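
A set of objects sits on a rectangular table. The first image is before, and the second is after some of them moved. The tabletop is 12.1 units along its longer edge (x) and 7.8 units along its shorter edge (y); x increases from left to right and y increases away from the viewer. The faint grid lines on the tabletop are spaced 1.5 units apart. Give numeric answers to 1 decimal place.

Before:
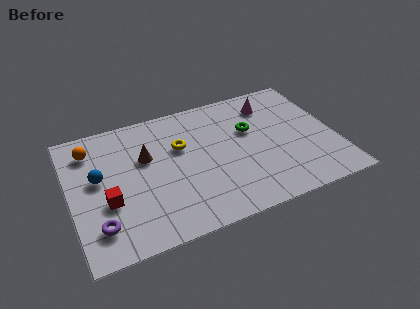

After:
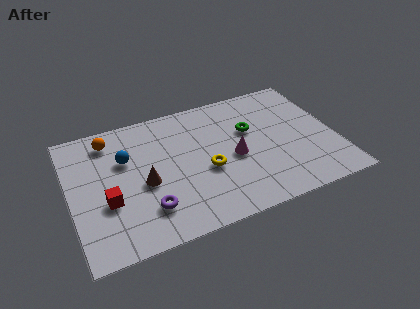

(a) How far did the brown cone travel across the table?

1.5

The brown cone was near (3.5, 4.9) before and (3.3, 3.4) after, so it travelled √(0.2² + 1.5²) ≈ 1.5 units.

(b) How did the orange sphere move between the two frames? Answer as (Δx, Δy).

(0.9, 0.3)

From the two frames, the orange sphere sits at roughly (1.1, 6.2) before and (2.0, 6.5) after.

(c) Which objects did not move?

the green torus and the red cube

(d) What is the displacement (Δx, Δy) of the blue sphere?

(1.3, 0.7)

The blue sphere started near (1.3, 4.4) and ended near (2.6, 5.1).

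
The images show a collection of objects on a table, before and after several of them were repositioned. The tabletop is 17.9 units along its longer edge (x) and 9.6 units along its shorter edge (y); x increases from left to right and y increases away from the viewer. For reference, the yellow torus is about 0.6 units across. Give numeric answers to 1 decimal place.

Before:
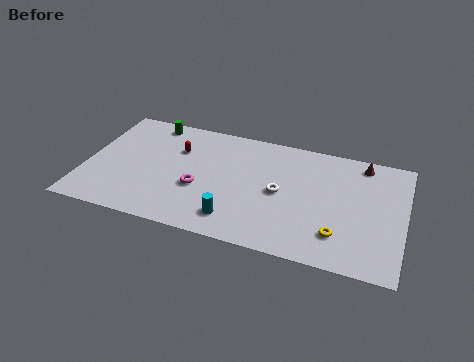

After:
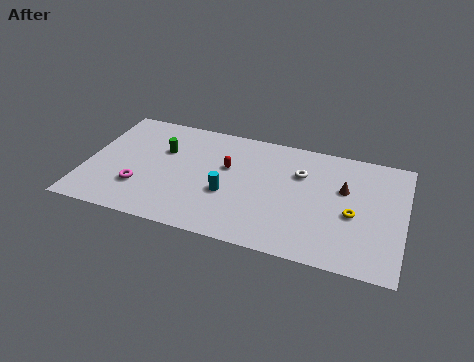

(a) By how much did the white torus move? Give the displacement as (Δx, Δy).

(1.0, 1.9)

The white torus started near (11.0, 4.7) and ended near (12.0, 6.6).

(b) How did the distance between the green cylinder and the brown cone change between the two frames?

-1.8

Before: roughly 12.1 units apart; after: 10.3. That's 1.8 units closer together.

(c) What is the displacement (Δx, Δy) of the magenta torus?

(-3.3, -0.9)

The magenta torus started near (6.5, 3.7) and ended near (3.2, 2.8).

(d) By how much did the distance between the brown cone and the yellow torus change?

-4.2

The distance was about 6.2 in the first image and 2.0 in the second, so they moved 4.2 units closer together.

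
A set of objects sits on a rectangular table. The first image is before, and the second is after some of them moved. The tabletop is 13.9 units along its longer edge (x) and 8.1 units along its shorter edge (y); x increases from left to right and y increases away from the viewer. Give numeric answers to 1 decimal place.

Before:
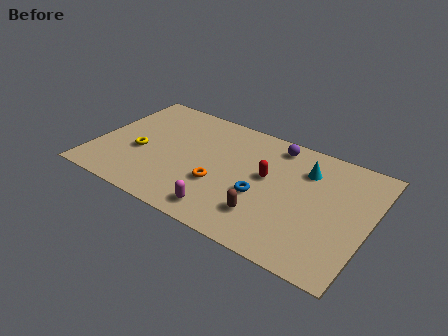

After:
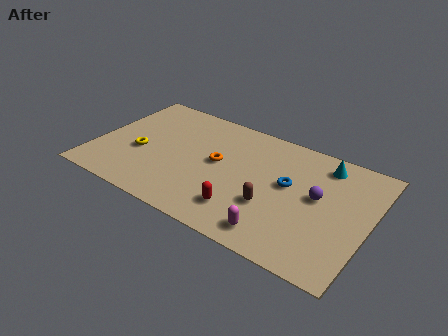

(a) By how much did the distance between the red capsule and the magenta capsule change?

-1.9

The distance was about 3.8 in the first image and 1.9 in the second, so they moved 1.9 units closer together.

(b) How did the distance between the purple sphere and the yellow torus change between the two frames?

+1.6

Before: roughly 7.5 units apart; after: 9.1. That's 1.6 units further apart.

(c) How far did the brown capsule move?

0.8

The brown capsule was near (9.0, 2.0) before and (9.2, 2.8) after, so it travelled √(0.2² + 0.8²) ≈ 0.8 units.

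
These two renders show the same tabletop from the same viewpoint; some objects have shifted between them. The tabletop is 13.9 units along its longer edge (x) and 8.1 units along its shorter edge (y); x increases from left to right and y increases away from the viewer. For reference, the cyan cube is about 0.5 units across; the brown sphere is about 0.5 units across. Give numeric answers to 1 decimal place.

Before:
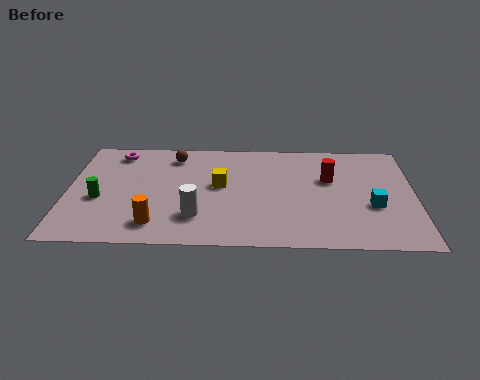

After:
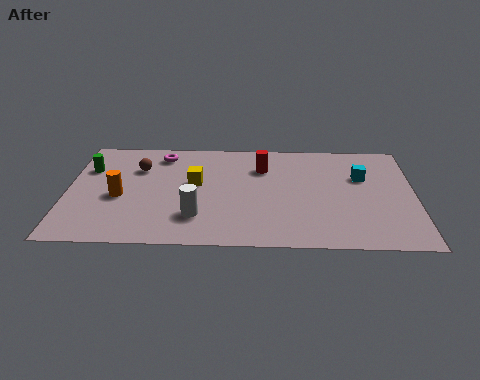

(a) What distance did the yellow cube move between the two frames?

1.0

The yellow cube moved from about (6.1, 4.5) to (5.1, 4.6), a distance of √(1.0² + 0.1²) ≈ 1.0.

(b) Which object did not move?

the white cylinder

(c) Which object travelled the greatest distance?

the red cylinder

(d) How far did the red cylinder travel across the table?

2.8

From (10.5, 5.1) to (7.8, 5.9), the red cylinder covered √(2.7² + 0.8²) ≈ 2.8 units.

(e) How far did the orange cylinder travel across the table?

2.5

From (3.6, 1.5) to (2.1, 3.5), the orange cylinder covered √(1.5² + 2.0²) ≈ 2.5 units.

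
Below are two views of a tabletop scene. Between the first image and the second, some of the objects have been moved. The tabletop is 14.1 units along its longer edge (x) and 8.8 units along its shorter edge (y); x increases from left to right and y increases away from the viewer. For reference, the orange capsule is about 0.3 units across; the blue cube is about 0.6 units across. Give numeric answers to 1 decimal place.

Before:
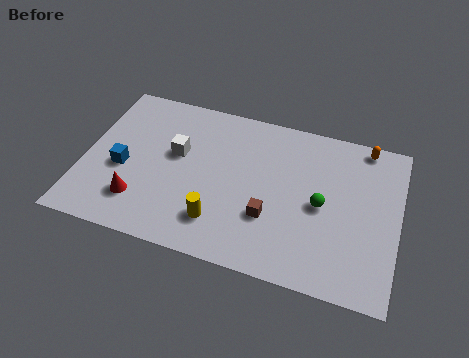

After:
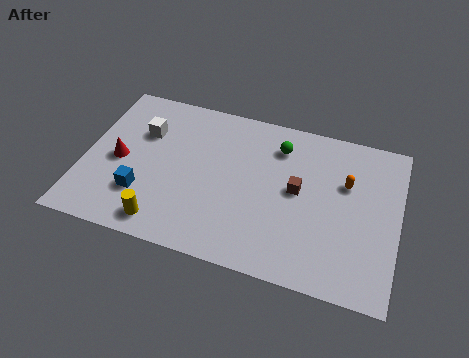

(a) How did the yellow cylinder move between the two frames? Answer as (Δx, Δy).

(-2.4, -0.8)

The yellow cylinder was at about (6.3, 2.0) and moved to about (3.9, 1.2).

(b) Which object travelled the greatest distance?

the green sphere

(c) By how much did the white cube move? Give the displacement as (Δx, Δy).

(-1.6, 0.8)

The white cube was at about (4.1, 5.2) and moved to about (2.5, 6.0).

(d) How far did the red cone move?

2.3

The red cone was near (2.7, 2.1) before and (1.6, 4.1) after, so it travelled √(1.1² + 2.0²) ≈ 2.3 units.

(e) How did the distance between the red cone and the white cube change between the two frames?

-1.3

Before: roughly 3.4 units apart; after: 2.1. That's 1.3 units closer together.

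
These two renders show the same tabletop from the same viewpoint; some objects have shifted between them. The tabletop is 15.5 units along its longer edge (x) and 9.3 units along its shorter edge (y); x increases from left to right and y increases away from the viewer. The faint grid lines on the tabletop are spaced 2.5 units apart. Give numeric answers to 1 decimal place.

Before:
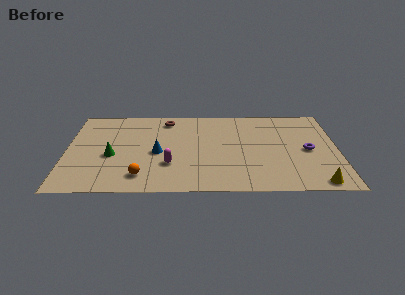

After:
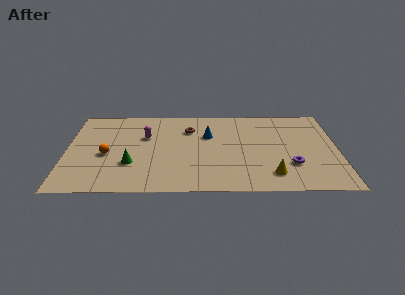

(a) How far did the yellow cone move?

2.7

From (14.2, 0.9) to (11.7, 1.8), the yellow cone covered √(2.5² + 0.9²) ≈ 2.7 units.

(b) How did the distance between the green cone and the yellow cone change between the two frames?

-3.9

Before: roughly 12.0 units apart; after: 8.1. That's 3.9 units closer together.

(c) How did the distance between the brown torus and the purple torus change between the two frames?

-1.8

The distance was about 8.8 in the first image and 7.0 in the second, so they moved 1.8 units closer together.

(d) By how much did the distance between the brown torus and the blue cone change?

-2.4

They were about 3.7 units apart before and 1.3 after — 2.4 units closer together.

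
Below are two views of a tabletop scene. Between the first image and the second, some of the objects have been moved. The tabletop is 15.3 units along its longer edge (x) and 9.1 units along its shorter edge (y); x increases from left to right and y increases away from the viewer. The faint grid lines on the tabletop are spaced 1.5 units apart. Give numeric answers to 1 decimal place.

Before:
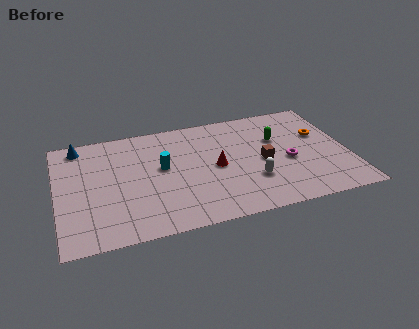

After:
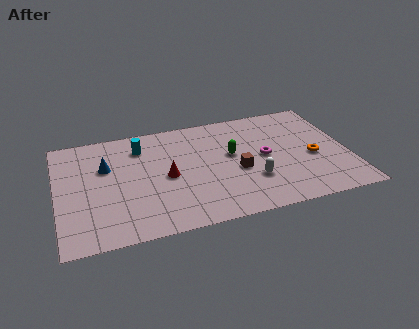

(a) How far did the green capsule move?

2.6

From (11.7, 5.9) to (9.2, 5.2), the green capsule covered √(2.5² + 0.7²) ≈ 2.6 units.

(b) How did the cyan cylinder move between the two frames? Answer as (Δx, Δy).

(-1.0, 2.0)

The cyan cylinder was at about (5.5, 5.1) and moved to about (4.5, 7.1).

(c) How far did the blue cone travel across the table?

2.5

The blue cone was near (1.3, 8.0) before and (2.6, 5.9) after, so it travelled √(1.3² + 2.1²) ≈ 2.5 units.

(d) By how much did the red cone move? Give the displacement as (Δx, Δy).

(-2.6, -0.1)

The red cone was at about (8.3, 4.4) and moved to about (5.7, 4.3).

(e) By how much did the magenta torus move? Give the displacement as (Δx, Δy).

(-1.2, 0.7)

The magenta torus was at about (12.1, 3.9) and moved to about (10.9, 4.6).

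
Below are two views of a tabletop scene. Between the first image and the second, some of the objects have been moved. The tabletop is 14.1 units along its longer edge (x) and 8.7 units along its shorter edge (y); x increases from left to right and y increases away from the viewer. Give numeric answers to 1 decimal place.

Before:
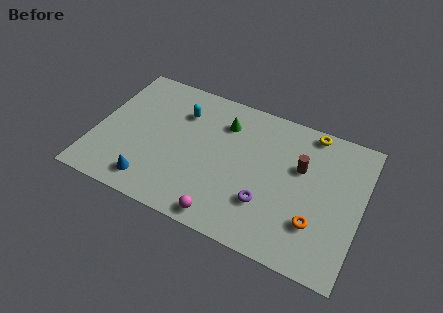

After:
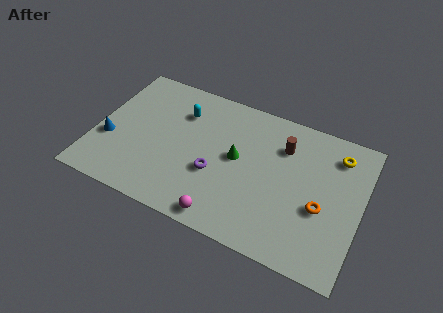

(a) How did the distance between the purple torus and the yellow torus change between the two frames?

+1.5

They were about 5.6 units apart before and 7.1 after — 1.5 units further apart.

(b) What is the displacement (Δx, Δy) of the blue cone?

(-2.5, 1.8)

From the two frames, the blue cone sits at roughly (3.3, 1.4) before and (0.8, 3.2) after.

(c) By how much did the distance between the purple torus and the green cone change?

-3.1

The distance was about 4.8 in the first image and 1.7 in the second, so they moved 3.1 units closer together.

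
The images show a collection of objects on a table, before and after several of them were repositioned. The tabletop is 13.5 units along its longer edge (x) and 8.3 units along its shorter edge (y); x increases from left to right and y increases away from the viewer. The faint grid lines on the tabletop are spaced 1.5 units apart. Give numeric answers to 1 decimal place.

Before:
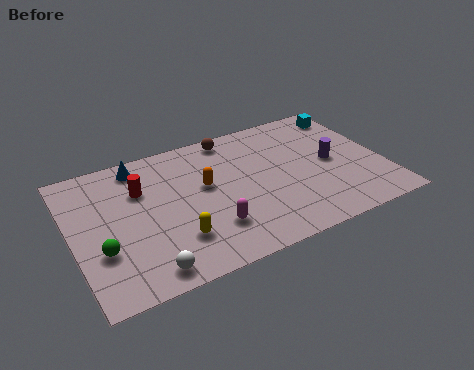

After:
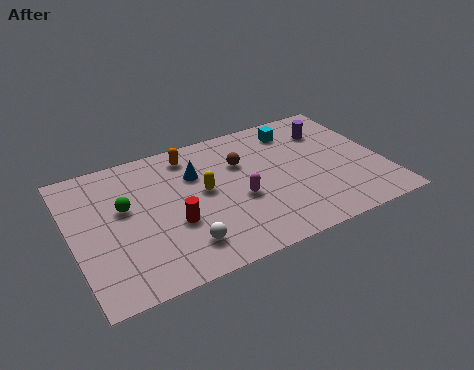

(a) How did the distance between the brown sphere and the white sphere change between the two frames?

-2.8

Before: roughly 7.8 units apart; after: 5.0. That's 2.8 units closer together.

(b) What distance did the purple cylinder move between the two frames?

2.1

From (11.3, 4.1) to (11.5, 6.2), the purple cylinder covered √(0.2² + 2.1²) ≈ 2.1 units.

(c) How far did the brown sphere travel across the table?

1.8

The brown sphere was near (7.3, 7.4) before and (7.5, 5.6) after, so it travelled √(0.2² + 1.8²) ≈ 1.8 units.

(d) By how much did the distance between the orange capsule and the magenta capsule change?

+1.4

They were about 2.6 units apart before and 4.0 after — 1.4 units further apart.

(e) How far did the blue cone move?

2.7

The blue cone moved from about (3.2, 7.2) to (5.5, 5.7), a distance of √(2.3² + 1.5²) ≈ 2.7.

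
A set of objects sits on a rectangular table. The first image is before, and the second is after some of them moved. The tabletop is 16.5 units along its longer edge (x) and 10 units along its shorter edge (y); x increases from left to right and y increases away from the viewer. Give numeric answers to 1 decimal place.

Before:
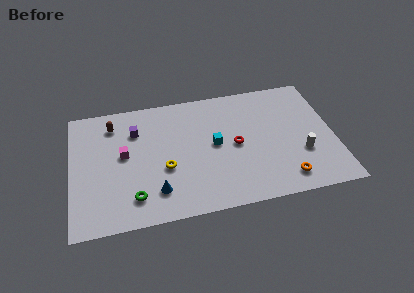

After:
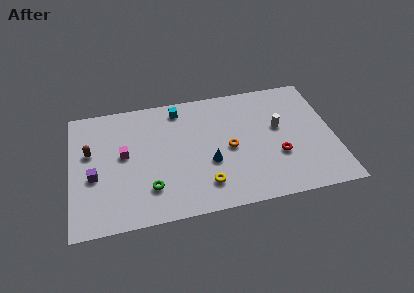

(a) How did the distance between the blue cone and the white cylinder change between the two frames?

-4.4

They were about 9.3 units apart before and 4.9 after — 4.4 units closer together.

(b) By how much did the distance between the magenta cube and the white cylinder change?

-1.5

The distance was about 11.3 in the first image and 9.8 in the second, so they moved 1.5 units closer together.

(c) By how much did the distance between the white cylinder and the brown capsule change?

-0.7

The distance was about 12.6 in the first image and 11.9 in the second, so they moved 0.7 units closer together.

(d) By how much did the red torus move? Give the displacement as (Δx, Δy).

(2.6, -1.4)

The red torus was at about (10.3, 4.9) and moved to about (12.9, 3.5).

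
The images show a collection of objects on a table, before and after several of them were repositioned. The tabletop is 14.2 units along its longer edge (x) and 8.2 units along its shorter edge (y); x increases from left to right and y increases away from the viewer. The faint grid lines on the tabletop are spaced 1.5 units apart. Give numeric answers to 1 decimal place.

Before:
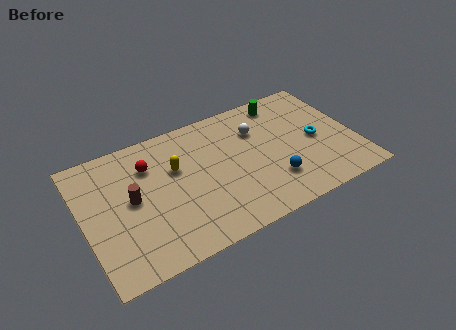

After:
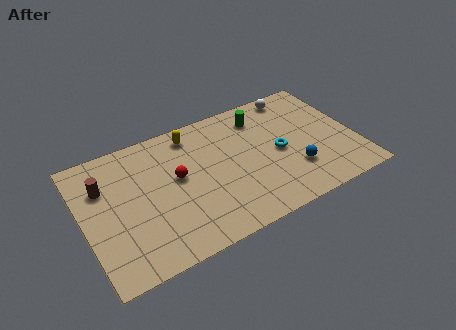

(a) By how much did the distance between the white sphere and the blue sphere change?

+1.4

They were about 3.6 units apart before and 5.0 after — 1.4 units further apart.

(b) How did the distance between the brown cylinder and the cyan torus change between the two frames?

-0.5

Before: roughly 9.7 units apart; after: 9.2. That's 0.5 units closer together.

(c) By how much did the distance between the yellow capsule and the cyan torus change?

-2.2

The distance was about 7.4 in the first image and 5.2 in the second, so they moved 2.2 units closer together.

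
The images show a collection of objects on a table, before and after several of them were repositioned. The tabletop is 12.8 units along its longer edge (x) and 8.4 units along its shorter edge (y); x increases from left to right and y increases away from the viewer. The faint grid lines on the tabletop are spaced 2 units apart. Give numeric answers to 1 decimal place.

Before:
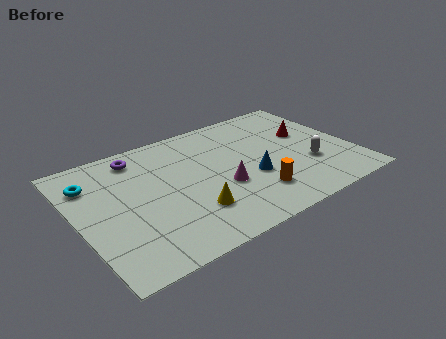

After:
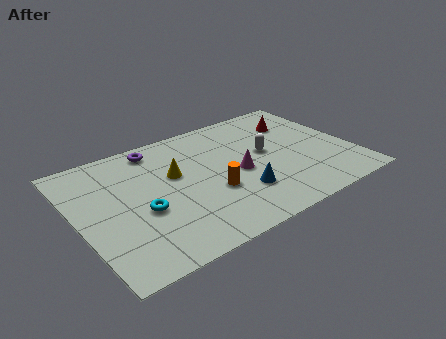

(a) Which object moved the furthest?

the cyan torus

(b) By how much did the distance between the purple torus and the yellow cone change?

-2.8

Before: roughly 5.1 units apart; after: 2.3. That's 2.8 units closer together.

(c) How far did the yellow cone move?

2.8

From (4.9, 2.3) to (4.6, 5.1), the yellow cone covered √(0.3² + 2.8²) ≈ 2.8 units.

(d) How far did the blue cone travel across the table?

1.1

The blue cone moved from about (7.9, 3.2) to (7.2, 2.4), a distance of √(0.7² + 0.8²) ≈ 1.1.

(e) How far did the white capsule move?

2.5

The white capsule moved from about (10.6, 2.8) to (8.9, 4.6), a distance of √(1.7² + 1.8²) ≈ 2.5.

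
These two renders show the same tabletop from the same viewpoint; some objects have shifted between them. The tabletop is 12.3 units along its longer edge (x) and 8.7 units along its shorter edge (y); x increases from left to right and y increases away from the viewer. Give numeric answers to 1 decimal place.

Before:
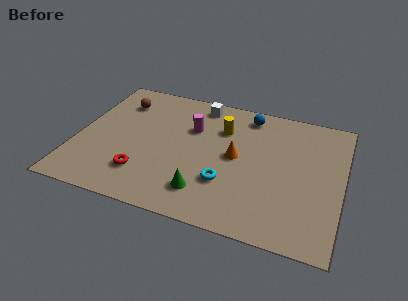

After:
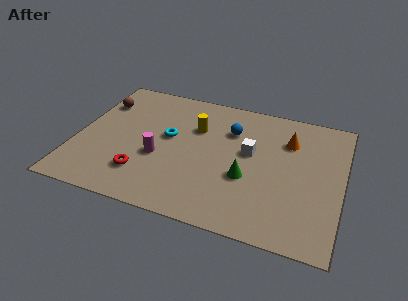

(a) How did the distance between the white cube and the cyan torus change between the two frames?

-1.4

They were about 5.2 units apart before and 3.8 after — 1.4 units closer together.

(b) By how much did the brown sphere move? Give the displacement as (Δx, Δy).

(-0.9, -0.3)

From the two frames, the brown sphere sits at roughly (1.7, 6.7) before and (0.8, 6.4) after.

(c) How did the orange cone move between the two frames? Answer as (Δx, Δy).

(2.3, 1.8)

The orange cone was at about (7.4, 4.5) and moved to about (9.7, 6.3).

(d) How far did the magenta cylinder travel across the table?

2.7

The magenta cylinder moved from about (5.2, 5.8) to (3.9, 3.4), a distance of √(1.3² + 2.4²) ≈ 2.7.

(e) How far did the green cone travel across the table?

2.3

From (6.2, 1.8) to (8.0, 3.3), the green cone covered √(1.8² + 1.5²) ≈ 2.3 units.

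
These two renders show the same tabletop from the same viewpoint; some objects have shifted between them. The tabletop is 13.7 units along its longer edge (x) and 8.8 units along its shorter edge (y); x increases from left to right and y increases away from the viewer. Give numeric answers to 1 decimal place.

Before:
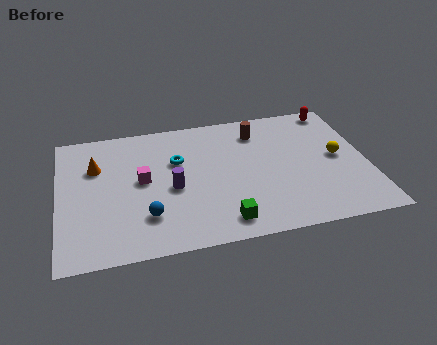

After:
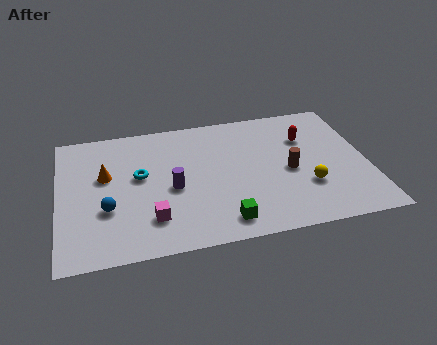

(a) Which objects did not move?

the green cube and the purple cylinder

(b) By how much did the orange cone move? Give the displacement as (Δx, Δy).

(0.4, -0.7)

The orange cone was at about (1.7, 6.0) and moved to about (2.1, 5.3).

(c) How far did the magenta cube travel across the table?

2.6

The magenta cube was near (3.7, 4.7) before and (4.0, 2.1) after, so it travelled √(0.3² + 2.6²) ≈ 2.6 units.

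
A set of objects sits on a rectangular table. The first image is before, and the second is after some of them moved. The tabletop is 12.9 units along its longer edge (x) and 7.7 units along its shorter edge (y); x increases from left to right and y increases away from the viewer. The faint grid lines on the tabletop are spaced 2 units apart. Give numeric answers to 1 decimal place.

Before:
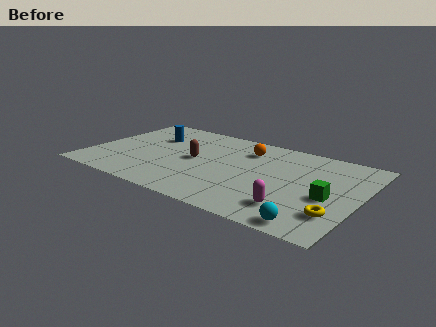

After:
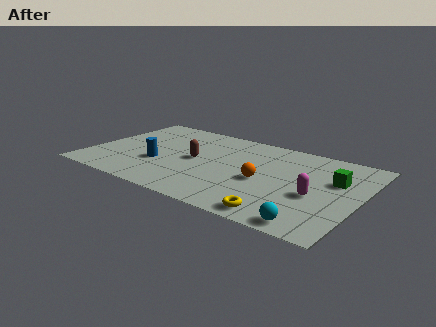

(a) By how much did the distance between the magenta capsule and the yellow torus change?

+0.7

Before: roughly 1.9 units apart; after: 2.6. That's 0.7 units further apart.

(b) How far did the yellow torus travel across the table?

2.6

The yellow torus moved from about (12.0, 2.0) to (9.6, 0.9), a distance of √(2.4² + 1.1²) ≈ 2.6.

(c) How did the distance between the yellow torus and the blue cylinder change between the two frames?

-3.5

Before: roughly 10.0 units apart; after: 6.5. That's 3.5 units closer together.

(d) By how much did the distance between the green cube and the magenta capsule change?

-0.3

The distance was about 2.1 in the first image and 1.8 in the second, so they moved 0.3 units closer together.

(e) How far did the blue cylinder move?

2.6

From (2.6, 5.3) to (3.4, 2.8), the blue cylinder covered √(0.8² + 2.5²) ≈ 2.6 units.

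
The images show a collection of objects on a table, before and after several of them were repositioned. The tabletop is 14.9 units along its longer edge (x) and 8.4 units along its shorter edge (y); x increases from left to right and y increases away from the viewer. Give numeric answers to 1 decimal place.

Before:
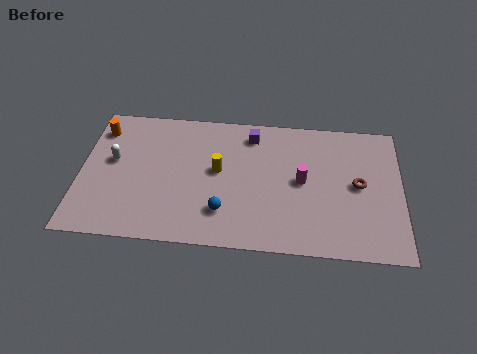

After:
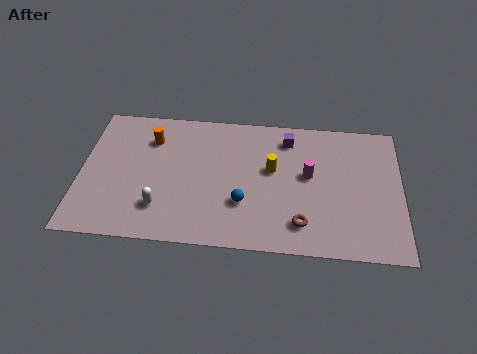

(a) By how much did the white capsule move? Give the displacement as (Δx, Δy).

(2.3, -2.7)

From the two frames, the white capsule sits at roughly (1.5, 4.8) before and (3.8, 2.1) after.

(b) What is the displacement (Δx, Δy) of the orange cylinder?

(2.4, -0.4)

From the two frames, the orange cylinder sits at roughly (0.8, 6.7) before and (3.2, 6.3) after.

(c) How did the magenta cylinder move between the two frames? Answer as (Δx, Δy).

(0.3, 0.4)

From the two frames, the magenta cylinder sits at roughly (10.3, 4.3) before and (10.6, 4.7) after.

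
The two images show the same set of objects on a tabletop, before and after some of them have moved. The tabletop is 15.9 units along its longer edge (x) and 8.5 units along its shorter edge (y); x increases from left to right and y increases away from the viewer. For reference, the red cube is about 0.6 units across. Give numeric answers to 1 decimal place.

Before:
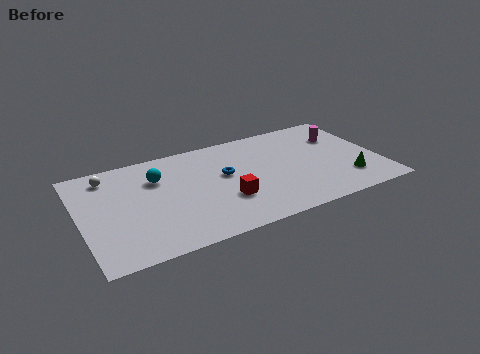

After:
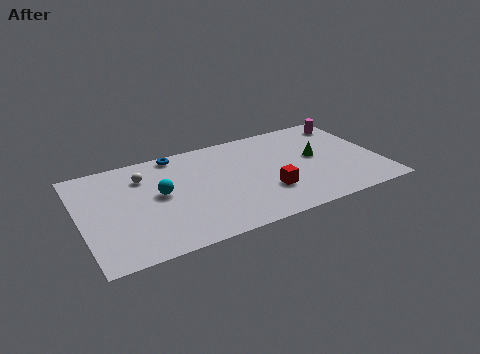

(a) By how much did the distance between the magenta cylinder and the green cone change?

-0.6

Before: roughly 3.9 units apart; after: 3.3. That's 0.6 units closer together.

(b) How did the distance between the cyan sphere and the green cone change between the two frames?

-2.1

They were about 10.5 units apart before and 8.4 after — 2.1 units closer together.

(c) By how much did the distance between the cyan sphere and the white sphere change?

-0.8

Before: roughly 2.7 units apart; after: 1.9. That's 0.8 units closer together.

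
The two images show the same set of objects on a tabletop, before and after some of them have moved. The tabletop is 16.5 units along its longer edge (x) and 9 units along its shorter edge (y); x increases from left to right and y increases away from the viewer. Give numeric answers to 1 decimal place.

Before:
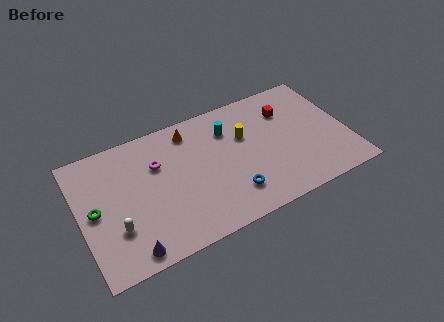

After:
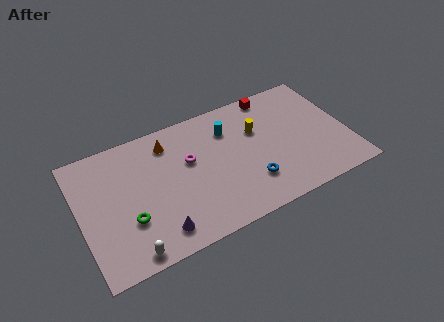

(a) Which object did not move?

the cyan cylinder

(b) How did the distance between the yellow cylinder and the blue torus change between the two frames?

-0.3

Before: roughly 3.9 units apart; after: 3.6. That's 0.3 units closer together.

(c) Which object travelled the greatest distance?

the green torus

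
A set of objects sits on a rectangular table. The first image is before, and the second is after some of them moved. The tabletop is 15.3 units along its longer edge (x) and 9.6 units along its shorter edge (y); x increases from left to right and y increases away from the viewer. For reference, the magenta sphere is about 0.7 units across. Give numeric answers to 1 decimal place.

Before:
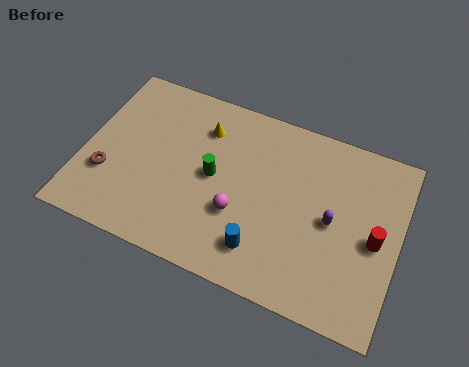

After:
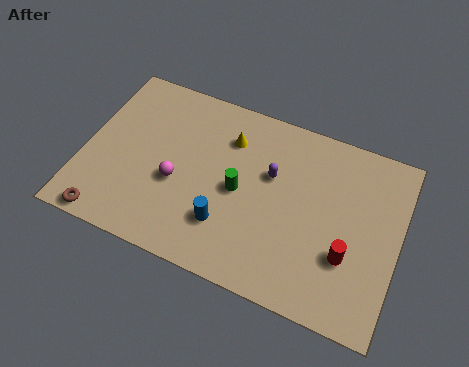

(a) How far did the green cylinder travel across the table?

1.3

The green cylinder moved from about (6.3, 4.9) to (7.6, 4.6), a distance of √(1.3² + 0.3²) ≈ 1.3.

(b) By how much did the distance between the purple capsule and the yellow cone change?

-4.6

They were about 7.1 units apart before and 2.5 after — 4.6 units closer together.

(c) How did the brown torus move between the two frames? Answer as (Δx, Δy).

(0.3, -2.3)

From the two frames, the brown torus sits at roughly (1.3, 3.1) before and (1.6, 0.8) after.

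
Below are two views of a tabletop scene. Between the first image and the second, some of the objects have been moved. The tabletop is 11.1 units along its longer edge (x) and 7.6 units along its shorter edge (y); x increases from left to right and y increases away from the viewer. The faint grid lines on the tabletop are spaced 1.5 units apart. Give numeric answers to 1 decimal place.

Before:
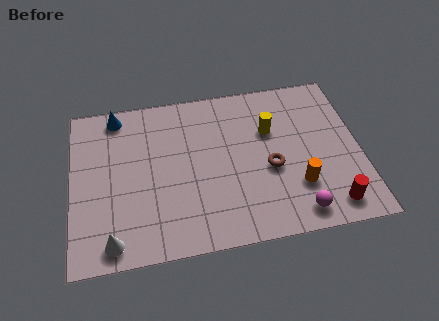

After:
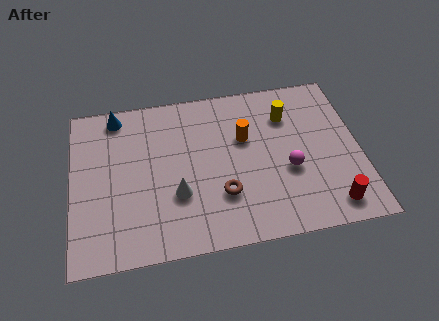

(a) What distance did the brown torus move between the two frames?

2.1

The brown torus was near (7.6, 3.2) before and (5.7, 2.3) after, so it travelled √(1.9² + 0.9²) ≈ 2.1 units.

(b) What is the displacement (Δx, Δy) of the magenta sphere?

(-0.2, 2.0)

From the two frames, the magenta sphere sits at roughly (8.5, 1.0) before and (8.3, 3.0) after.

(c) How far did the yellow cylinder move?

0.9

The yellow cylinder was near (7.7, 5.0) before and (8.4, 5.6) after, so it travelled √(0.7² + 0.6²) ≈ 0.9 units.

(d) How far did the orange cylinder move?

3.2

The orange cylinder was near (8.6, 2.2) before and (6.7, 4.8) after, so it travelled √(1.9² + 2.6²) ≈ 3.2 units.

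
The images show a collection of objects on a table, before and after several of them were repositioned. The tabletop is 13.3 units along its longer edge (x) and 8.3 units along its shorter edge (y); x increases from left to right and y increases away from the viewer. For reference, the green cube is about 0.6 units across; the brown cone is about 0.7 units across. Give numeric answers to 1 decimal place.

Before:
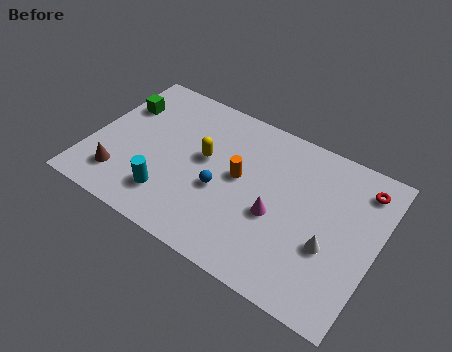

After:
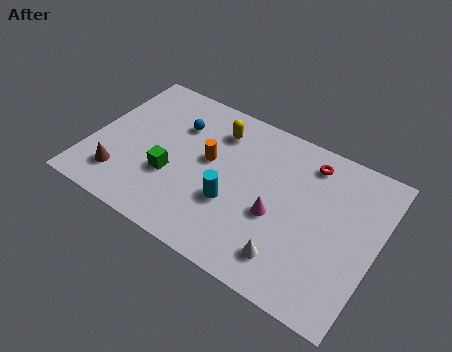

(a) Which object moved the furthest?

the green cube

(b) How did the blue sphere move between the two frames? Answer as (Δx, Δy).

(-2.5, 2.5)

The blue sphere started near (6.2, 3.4) and ended near (3.7, 5.9).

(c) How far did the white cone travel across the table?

2.2

The white cone moved from about (11.3, 3.1) to (9.7, 1.6), a distance of √(1.6² + 1.5²) ≈ 2.2.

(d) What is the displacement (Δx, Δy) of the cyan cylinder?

(2.8, 1.1)

The cyan cylinder was at about (4.0, 1.9) and moved to about (6.8, 3.0).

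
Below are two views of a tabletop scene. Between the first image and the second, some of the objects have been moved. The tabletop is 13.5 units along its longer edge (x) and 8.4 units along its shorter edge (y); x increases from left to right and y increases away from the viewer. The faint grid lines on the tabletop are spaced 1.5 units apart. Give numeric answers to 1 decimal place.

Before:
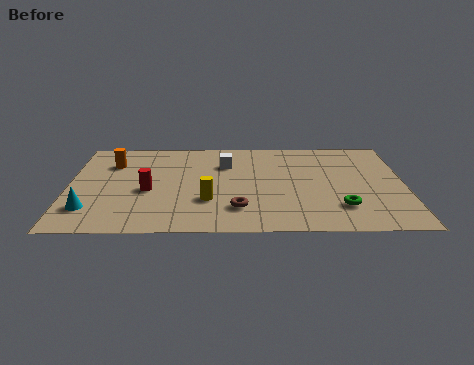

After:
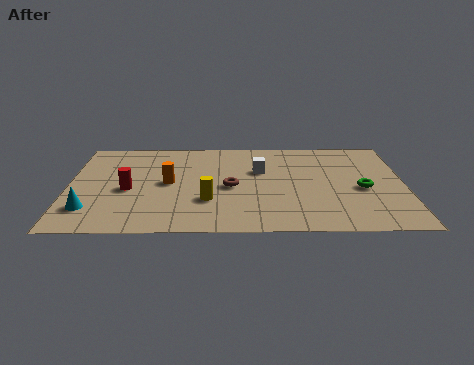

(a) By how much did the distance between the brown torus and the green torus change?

+1.2

They were about 4.1 units apart before and 5.3 after — 1.2 units further apart.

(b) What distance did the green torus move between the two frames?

1.8

From (10.9, 2.1) to (11.8, 3.7), the green torus covered √(0.9² + 1.6²) ≈ 1.8 units.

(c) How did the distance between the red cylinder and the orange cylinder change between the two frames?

-1.2

The distance was about 2.9 in the first image and 1.7 in the second, so they moved 1.2 units closer together.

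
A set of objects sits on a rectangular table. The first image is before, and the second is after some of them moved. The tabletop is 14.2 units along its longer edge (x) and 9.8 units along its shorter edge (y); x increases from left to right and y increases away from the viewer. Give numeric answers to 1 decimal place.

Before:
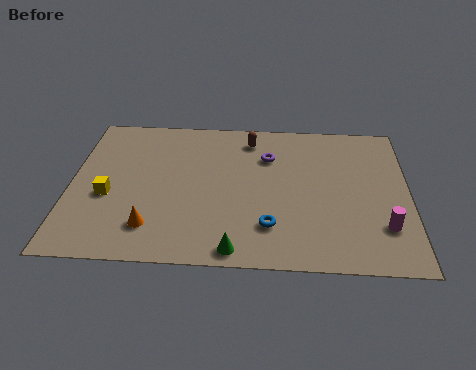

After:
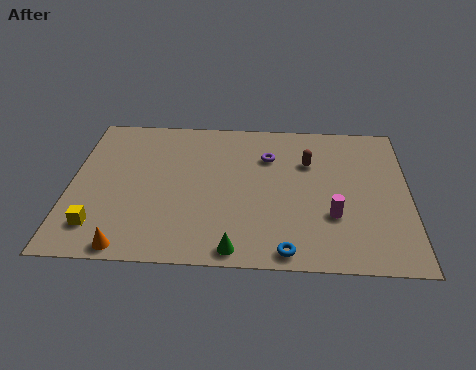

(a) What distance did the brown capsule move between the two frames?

2.9

The brown capsule was near (7.5, 8.2) before and (10.0, 6.7) after, so it travelled √(2.5² + 1.5²) ≈ 2.9 units.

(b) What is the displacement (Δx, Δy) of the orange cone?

(-0.9, -1.3)

The orange cone was at about (3.5, 2.1) and moved to about (2.6, 0.8).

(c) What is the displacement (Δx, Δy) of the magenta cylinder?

(-2.1, 0.6)

The magenta cylinder started near (13.1, 2.6) and ended near (11.0, 3.2).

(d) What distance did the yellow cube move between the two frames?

2.0

From (1.6, 4.0) to (1.3, 2.0), the yellow cube covered √(0.3² + 2.0²) ≈ 2.0 units.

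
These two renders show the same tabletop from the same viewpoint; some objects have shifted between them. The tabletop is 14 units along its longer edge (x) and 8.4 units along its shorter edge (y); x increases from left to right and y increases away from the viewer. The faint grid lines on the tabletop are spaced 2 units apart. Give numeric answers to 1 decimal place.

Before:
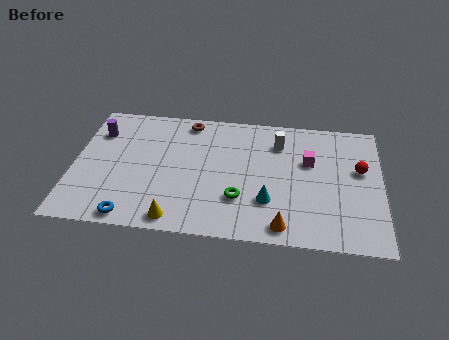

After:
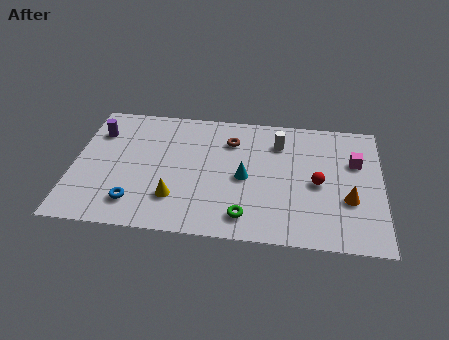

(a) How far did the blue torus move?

0.9

The blue torus moved from about (2.8, 0.8) to (2.9, 1.7), a distance of √(0.1² + 0.9²) ≈ 0.9.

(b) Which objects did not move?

the white cylinder and the purple cylinder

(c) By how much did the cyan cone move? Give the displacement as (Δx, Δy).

(-1.1, 1.4)

The cyan cone was at about (8.9, 2.5) and moved to about (7.8, 3.9).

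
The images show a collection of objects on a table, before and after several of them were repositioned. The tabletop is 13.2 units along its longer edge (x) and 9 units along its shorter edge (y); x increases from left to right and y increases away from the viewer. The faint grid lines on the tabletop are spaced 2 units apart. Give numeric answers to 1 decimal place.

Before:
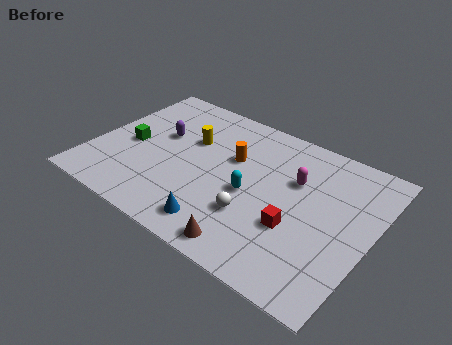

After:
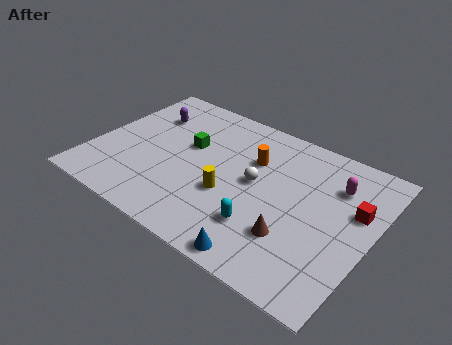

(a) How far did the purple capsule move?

1.4

From (2.9, 5.4) to (2.0, 6.5), the purple capsule covered √(0.9² + 1.1²) ≈ 1.4 units.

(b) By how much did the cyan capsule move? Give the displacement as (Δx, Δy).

(0.9, -1.6)

The cyan capsule started near (7.6, 4.0) and ended near (8.5, 2.4).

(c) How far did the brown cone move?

2.3

The brown cone moved from about (8.2, 1.0) to (9.9, 2.6), a distance of √(1.7² + 1.6²) ≈ 2.3.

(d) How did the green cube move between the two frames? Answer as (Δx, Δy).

(2.6, 1.3)

From the two frames, the green cube sits at roughly (1.7, 4.1) before and (4.3, 5.4) after.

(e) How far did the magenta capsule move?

1.9

The magenta capsule was near (9.4, 5.9) before and (11.2, 6.6) after, so it travelled √(1.8² + 0.7²) ≈ 1.9 units.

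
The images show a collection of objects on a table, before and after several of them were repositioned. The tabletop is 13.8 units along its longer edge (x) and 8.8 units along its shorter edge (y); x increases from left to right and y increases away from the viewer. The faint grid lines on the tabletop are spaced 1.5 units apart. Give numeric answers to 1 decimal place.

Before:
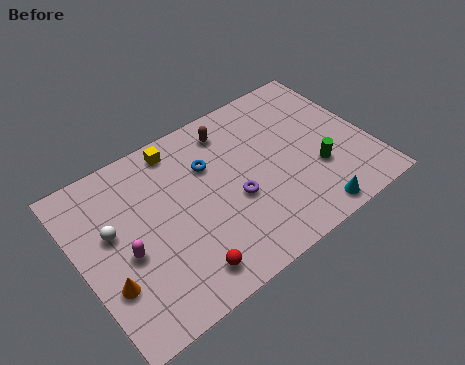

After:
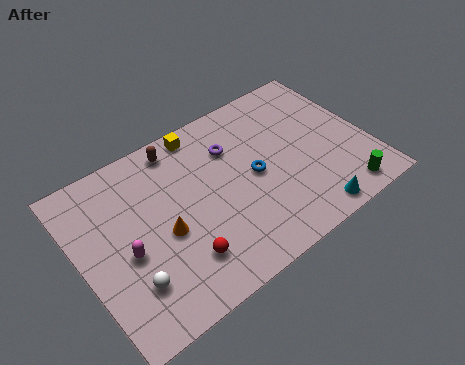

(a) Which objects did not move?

the magenta capsule and the cyan cone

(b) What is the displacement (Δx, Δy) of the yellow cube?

(1.2, 0.2)

The yellow cube was at about (5.2, 7.7) and moved to about (6.4, 7.9).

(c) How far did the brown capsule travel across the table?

2.5

From (7.7, 7.3) to (5.2, 7.7), the brown capsule covered √(2.5² + 0.4²) ≈ 2.5 units.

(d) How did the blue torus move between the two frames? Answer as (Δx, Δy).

(1.9, -1.7)

From the two frames, the blue torus sits at roughly (6.4, 6.0) before and (8.3, 4.3) after.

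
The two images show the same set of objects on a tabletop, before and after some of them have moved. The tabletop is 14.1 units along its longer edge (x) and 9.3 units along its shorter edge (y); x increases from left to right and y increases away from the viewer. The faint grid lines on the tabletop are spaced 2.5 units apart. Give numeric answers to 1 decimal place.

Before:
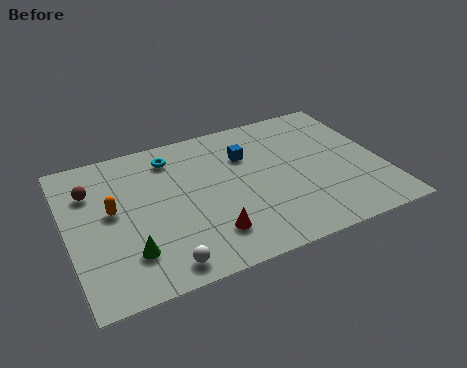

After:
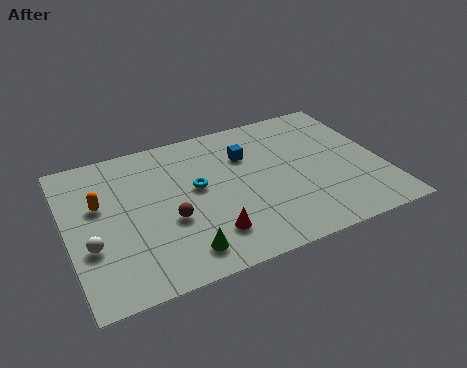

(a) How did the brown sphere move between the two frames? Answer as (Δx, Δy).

(3.2, -3.1)

The brown sphere started near (1.2, 6.7) and ended near (4.4, 3.6).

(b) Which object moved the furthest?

the brown sphere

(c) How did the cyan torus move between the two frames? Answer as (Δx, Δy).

(0.9, -2.4)

The cyan torus was at about (4.9, 7.6) and moved to about (5.8, 5.2).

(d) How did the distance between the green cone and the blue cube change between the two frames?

-1.0

Before: roughly 7.1 units apart; after: 6.1. That's 1.0 units closer together.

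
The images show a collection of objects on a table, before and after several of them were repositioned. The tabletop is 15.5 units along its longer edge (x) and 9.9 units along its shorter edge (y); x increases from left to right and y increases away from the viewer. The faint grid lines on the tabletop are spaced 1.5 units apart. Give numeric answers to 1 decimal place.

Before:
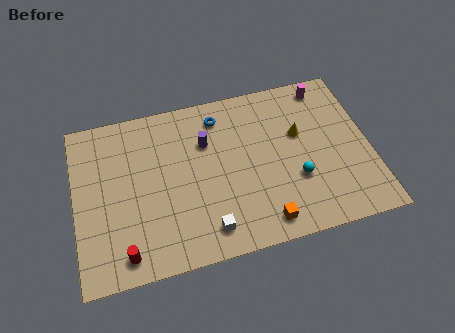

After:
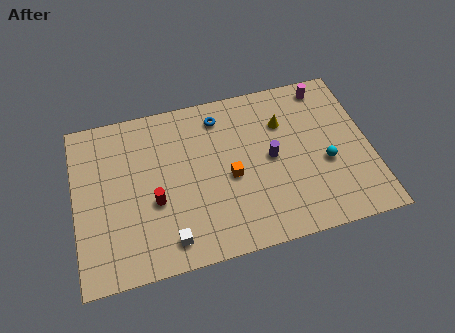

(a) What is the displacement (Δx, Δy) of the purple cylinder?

(3.3, -1.8)

The purple cylinder was at about (7.0, 6.8) and moved to about (10.3, 5.0).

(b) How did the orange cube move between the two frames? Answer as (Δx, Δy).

(-1.5, 3.1)

The orange cube was at about (9.6, 1.3) and moved to about (8.1, 4.4).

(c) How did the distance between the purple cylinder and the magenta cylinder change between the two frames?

-1.9

The distance was about 6.8 in the first image and 4.9 in the second, so they moved 1.9 units closer together.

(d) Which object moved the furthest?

the purple cylinder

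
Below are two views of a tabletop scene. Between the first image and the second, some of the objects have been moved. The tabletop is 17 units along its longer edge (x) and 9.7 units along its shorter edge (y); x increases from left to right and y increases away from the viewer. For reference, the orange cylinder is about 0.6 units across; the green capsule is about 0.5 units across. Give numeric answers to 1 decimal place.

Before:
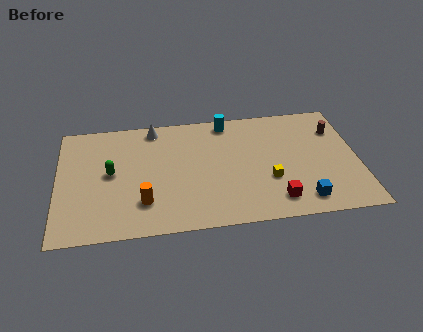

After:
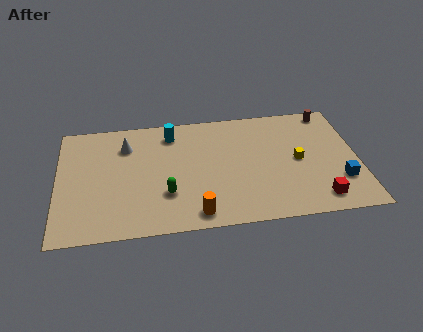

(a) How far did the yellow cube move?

2.2

The yellow cube moved from about (11.9, 3.4) to (13.6, 4.8), a distance of √(1.7² + 1.4²) ≈ 2.2.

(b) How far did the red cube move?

2.4

The red cube was near (12.2, 1.7) before and (14.6, 1.5) after, so it travelled √(2.4² + 0.2²) ≈ 2.4 units.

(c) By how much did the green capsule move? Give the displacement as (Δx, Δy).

(3.1, -2.1)

From the two frames, the green capsule sits at roughly (3.0, 5.1) before and (6.1, 3.0) after.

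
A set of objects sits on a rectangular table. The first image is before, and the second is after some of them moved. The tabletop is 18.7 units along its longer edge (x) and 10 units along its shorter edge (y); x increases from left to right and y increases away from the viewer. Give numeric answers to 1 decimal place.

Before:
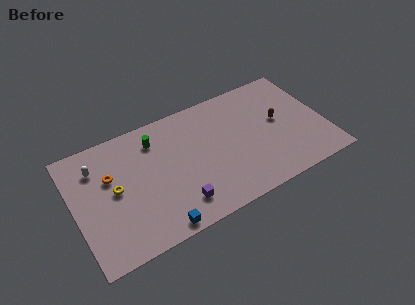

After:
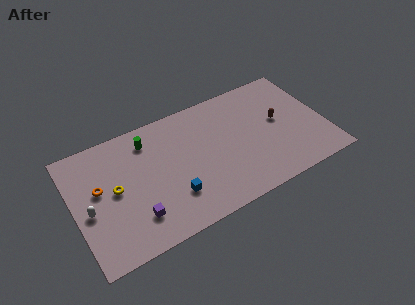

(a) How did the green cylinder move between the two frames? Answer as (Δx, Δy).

(-0.5, 0.2)

The green cylinder started near (6.3, 7.9) and ended near (5.8, 8.1).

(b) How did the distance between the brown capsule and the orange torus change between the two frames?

+0.9

Before: roughly 12.6 units apart; after: 13.5. That's 0.9 units further apart.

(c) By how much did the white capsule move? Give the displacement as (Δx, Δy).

(-0.9, -3.2)

The white capsule started near (1.9, 7.6) and ended near (1.0, 4.4).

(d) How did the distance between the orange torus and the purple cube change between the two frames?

-2.2

They were about 6.3 units apart before and 4.1 after — 2.2 units closer together.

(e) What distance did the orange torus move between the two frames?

1.1

From (2.8, 6.4) to (1.9, 5.8), the orange torus covered √(0.9² + 0.6²) ≈ 1.1 units.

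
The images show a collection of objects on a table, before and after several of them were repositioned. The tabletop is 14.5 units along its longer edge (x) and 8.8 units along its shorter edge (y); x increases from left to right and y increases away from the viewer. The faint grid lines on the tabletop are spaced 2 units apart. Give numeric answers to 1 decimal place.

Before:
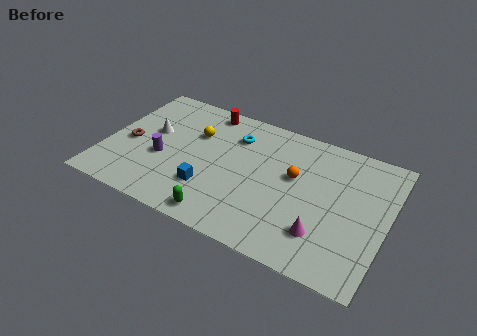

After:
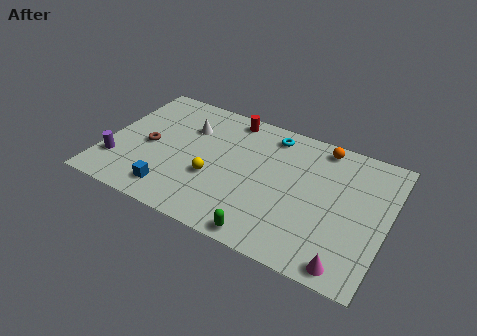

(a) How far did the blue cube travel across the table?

2.1

From (5.6, 2.5) to (3.8, 1.5), the blue cube covered √(1.8² + 1.0²) ≈ 2.1 units.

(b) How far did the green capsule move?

2.3

The green capsule was near (6.5, 1.0) before and (8.8, 0.8) after, so it travelled √(2.3² + 0.2²) ≈ 2.3 units.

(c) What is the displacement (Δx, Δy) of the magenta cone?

(1.4, -1.3)

The magenta cone was at about (11.5, 2.2) and moved to about (12.9, 0.9).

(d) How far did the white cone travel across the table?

2.1

The white cone moved from about (2.2, 5.1) to (4.0, 6.2), a distance of √(1.8² + 1.1²) ≈ 2.1.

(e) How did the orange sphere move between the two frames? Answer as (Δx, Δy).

(1.1, 2.6)

The orange sphere was at about (9.7, 5.2) and moved to about (10.8, 7.8).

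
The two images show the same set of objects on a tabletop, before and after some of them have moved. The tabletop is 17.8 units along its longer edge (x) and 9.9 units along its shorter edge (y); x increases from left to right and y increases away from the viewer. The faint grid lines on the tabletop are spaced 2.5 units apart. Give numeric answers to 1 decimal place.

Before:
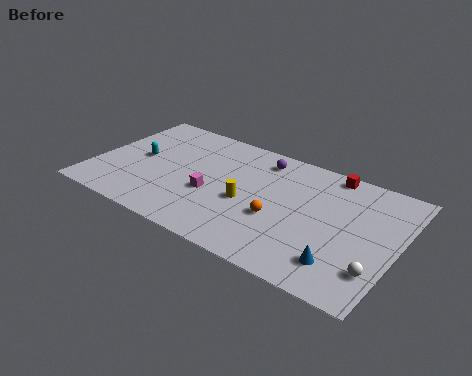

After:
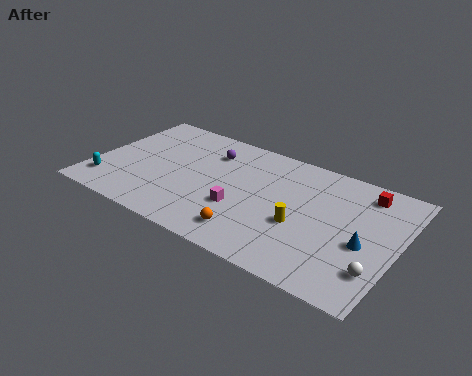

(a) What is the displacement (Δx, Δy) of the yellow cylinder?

(3.2, -0.3)

From the two frames, the yellow cylinder sits at roughly (9.2, 4.2) before and (12.4, 3.9) after.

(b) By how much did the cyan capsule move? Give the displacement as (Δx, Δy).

(-1.4, -3.1)

The cyan capsule was at about (2.5, 5.1) and moved to about (1.1, 2.0).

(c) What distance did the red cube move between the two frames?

2.2

The red cube moved from about (13.4, 9.0) to (15.5, 8.3), a distance of √(2.1² + 0.7²) ≈ 2.2.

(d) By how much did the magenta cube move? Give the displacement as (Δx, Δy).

(1.8, -0.4)

The magenta cube was at about (7.1, 3.9) and moved to about (8.9, 3.5).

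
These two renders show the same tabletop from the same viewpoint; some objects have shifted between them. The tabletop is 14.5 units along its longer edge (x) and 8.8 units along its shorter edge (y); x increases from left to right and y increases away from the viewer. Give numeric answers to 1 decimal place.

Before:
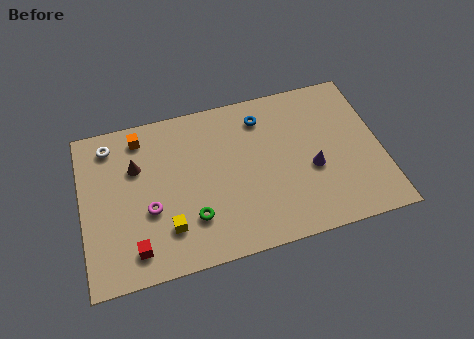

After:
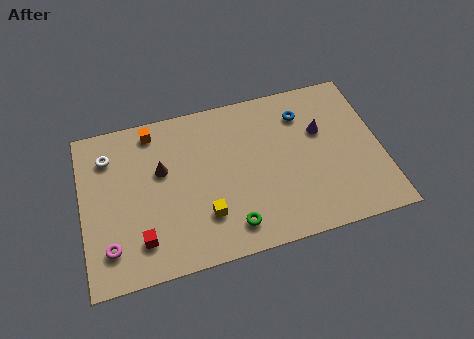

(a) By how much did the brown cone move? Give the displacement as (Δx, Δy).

(1.2, -0.5)

From the two frames, the brown cone sits at roughly (2.7, 5.9) before and (3.9, 5.4) after.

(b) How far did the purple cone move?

2.1

From (11.1, 3.6) to (11.7, 5.6), the purple cone covered √(0.6² + 2.0²) ≈ 2.1 units.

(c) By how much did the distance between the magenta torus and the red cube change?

-0.6

Before: roughly 2.1 units apart; after: 1.5. That's 0.6 units closer together.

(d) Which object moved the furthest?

the magenta torus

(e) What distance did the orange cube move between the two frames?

0.6

The orange cube was near (3.0, 7.5) before and (3.6, 7.7) after, so it travelled √(0.6² + 0.2²) ≈ 0.6 units.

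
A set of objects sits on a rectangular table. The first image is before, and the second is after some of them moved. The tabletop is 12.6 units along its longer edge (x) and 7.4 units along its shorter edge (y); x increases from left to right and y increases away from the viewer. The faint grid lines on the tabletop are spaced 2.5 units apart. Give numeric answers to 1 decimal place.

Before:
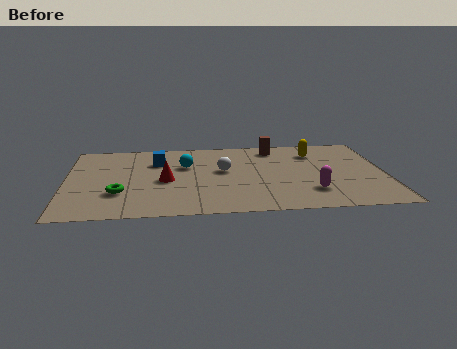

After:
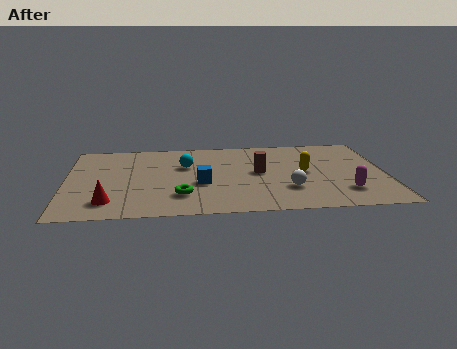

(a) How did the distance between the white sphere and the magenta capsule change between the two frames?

-1.9

Before: roughly 4.1 units apart; after: 2.2. That's 1.9 units closer together.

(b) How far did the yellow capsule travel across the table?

2.0

The yellow capsule moved from about (9.9, 5.7) to (9.4, 3.8), a distance of √(0.5² + 1.9²) ≈ 2.0.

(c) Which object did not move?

the cyan sphere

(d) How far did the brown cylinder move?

2.5

From (8.3, 6.3) to (7.6, 3.9), the brown cylinder covered √(0.7² + 2.4²) ≈ 2.5 units.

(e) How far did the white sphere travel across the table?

3.2

The white sphere moved from about (6.2, 4.2) to (8.7, 2.2), a distance of √(2.5² + 2.0²) ≈ 3.2.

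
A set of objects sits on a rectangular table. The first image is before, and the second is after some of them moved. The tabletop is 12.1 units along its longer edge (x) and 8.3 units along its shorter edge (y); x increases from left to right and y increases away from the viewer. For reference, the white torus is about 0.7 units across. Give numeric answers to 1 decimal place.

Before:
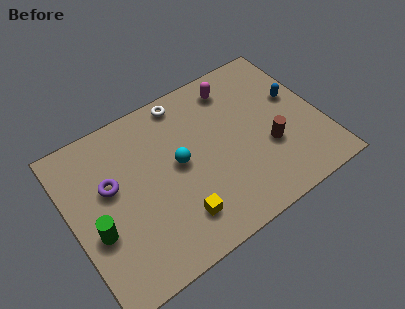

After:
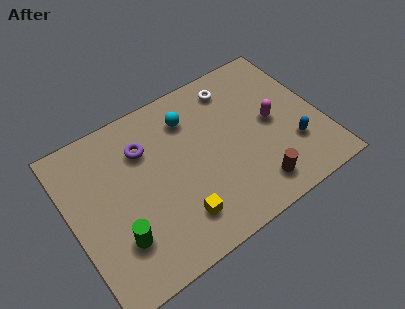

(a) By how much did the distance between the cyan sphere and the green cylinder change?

+1.5

They were about 4.4 units apart before and 5.9 after — 1.5 units further apart.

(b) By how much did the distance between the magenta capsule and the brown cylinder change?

-0.9

They were about 4.0 units apart before and 3.1 after — 0.9 units closer together.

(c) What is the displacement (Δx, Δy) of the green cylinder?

(0.9, -0.9)

The green cylinder started near (1.0, 3.2) and ended near (1.9, 2.3).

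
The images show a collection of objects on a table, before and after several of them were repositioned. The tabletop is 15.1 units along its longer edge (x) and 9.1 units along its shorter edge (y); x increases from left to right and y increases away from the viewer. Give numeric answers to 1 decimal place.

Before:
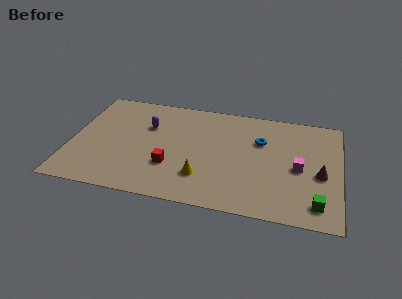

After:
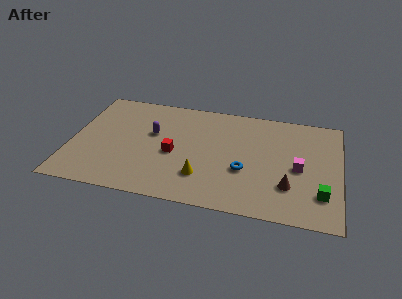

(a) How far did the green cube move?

0.8

From (13.9, 1.5) to (14.1, 2.3), the green cube covered √(0.2² + 0.8²) ≈ 0.8 units.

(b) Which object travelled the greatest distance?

the blue torus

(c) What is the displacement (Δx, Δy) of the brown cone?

(-1.7, -1.3)

The brown cone started near (14.0, 3.9) and ended near (12.3, 2.6).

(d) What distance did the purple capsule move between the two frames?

0.7

The purple capsule was near (4.2, 6.1) before and (4.5, 5.5) after, so it travelled √(0.3² + 0.6²) ≈ 0.7 units.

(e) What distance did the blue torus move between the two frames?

2.8

The blue torus moved from about (10.6, 6.1) to (9.8, 3.4), a distance of √(0.8² + 2.7²) ≈ 2.8.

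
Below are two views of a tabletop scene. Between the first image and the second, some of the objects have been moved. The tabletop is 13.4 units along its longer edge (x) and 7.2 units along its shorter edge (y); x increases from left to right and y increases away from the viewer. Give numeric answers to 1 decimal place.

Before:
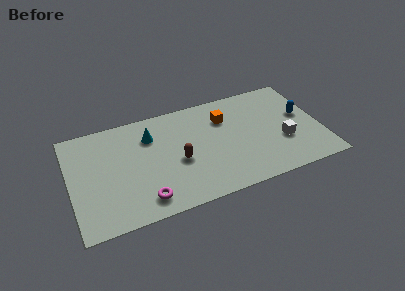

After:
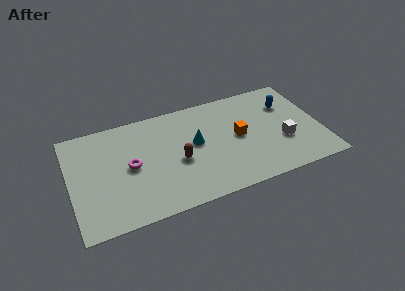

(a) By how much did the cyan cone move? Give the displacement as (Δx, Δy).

(2.3, -1.3)

The cyan cone started near (4.4, 5.3) and ended near (6.7, 4.0).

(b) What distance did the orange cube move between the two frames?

1.6

From (8.4, 5.2) to (9.0, 3.7), the orange cube covered √(0.6² + 1.5²) ≈ 1.6 units.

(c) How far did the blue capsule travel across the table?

1.2

The blue capsule was near (12.5, 4.1) before and (11.8, 5.1) after, so it travelled √(0.7² + 1.0²) ≈ 1.2 units.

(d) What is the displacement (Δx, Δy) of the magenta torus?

(-0.5, 2.4)

From the two frames, the magenta torus sits at roughly (3.7, 1.2) before and (3.2, 3.6) after.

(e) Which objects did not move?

the brown capsule and the white cube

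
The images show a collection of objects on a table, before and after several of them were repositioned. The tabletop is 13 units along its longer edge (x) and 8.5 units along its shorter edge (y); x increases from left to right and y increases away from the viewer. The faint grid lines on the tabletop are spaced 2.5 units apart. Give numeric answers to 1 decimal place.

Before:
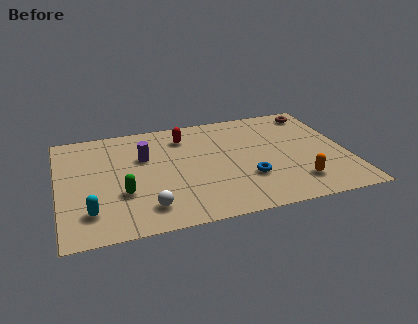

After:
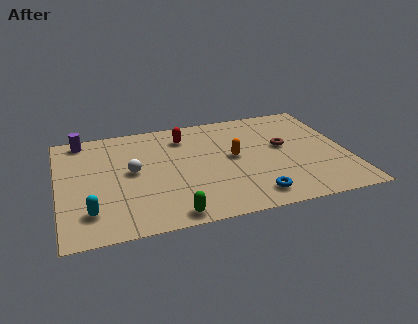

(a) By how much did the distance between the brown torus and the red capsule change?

-1.3

Before: roughly 6.1 units apart; after: 4.8. That's 1.3 units closer together.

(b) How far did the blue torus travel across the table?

1.4

The blue torus moved from about (8.4, 2.7) to (8.5, 1.3), a distance of √(0.1² + 1.4²) ≈ 1.4.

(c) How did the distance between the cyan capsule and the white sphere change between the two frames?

+0.8

The distance was about 2.5 in the first image and 3.3 in the second, so they moved 0.8 units further apart.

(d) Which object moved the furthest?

the orange capsule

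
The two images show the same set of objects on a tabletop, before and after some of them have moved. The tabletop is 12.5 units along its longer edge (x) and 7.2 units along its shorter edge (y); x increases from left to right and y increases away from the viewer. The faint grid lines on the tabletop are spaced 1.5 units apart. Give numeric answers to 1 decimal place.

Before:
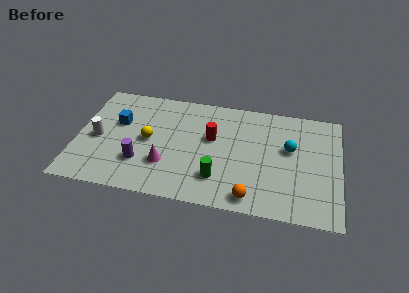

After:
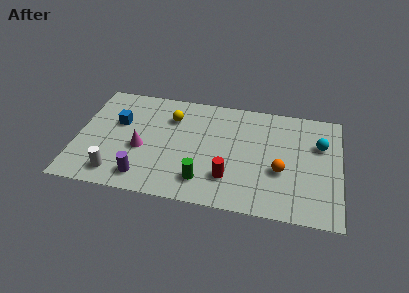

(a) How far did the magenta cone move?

1.4

The magenta cone moved from about (4.3, 2.2) to (3.1, 3.0), a distance of √(1.2² + 0.8²) ≈ 1.4.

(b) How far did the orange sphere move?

2.3

From (8.4, 0.9) to (9.7, 2.8), the orange sphere covered √(1.3² + 1.9²) ≈ 2.3 units.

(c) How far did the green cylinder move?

0.8

The green cylinder moved from about (6.8, 1.8) to (6.1, 1.5), a distance of √(0.7² + 0.3²) ≈ 0.8.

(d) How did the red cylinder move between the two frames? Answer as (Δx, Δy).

(0.9, -2.4)

From the two frames, the red cylinder sits at roughly (6.4, 4.3) before and (7.3, 1.9) after.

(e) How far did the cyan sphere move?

1.5

The cyan sphere was near (10.1, 4.3) before and (11.5, 4.8) after, so it travelled √(1.4² + 0.5²) ≈ 1.5 units.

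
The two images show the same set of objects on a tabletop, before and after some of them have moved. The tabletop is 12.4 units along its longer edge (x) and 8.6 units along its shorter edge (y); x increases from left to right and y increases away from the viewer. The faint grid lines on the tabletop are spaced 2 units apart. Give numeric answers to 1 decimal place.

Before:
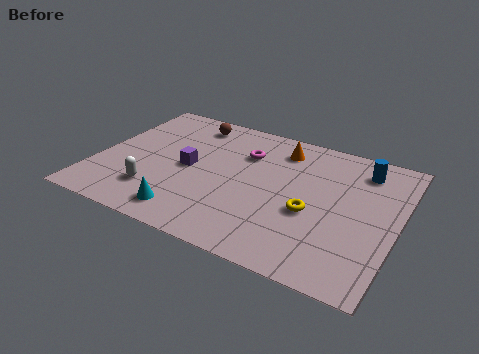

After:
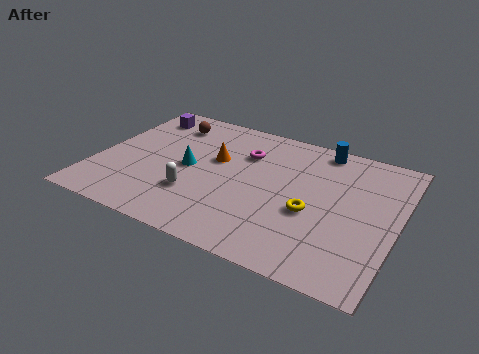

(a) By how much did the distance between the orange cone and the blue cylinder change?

+1.4

They were about 3.4 units apart before and 4.8 after — 1.4 units further apart.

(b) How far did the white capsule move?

1.7

The white capsule moved from about (2.7, 2.1) to (4.3, 2.6), a distance of √(1.6² + 0.5²) ≈ 1.7.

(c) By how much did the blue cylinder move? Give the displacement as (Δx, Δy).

(-1.8, 0.7)

The blue cylinder started near (10.7, 7.0) and ended near (8.9, 7.7).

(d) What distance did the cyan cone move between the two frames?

2.9

From (4.2, 1.3) to (3.8, 4.2), the cyan cone covered √(0.4² + 2.9²) ≈ 2.9 units.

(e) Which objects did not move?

the magenta torus and the yellow torus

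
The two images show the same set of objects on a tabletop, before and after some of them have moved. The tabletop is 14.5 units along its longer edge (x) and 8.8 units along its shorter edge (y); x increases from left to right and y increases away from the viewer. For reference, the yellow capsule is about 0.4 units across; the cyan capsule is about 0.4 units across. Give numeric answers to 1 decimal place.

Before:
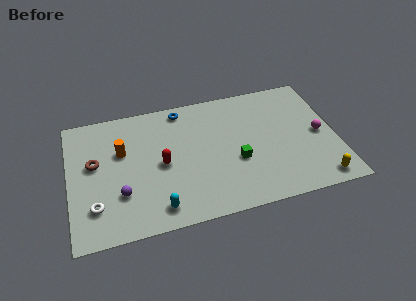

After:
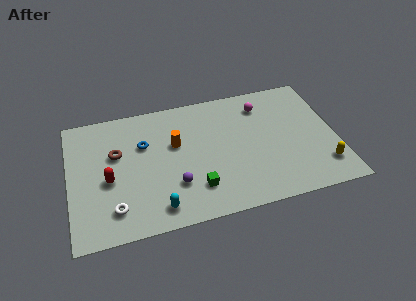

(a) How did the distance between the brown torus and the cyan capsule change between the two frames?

-0.3

The distance was about 5.0 in the first image and 4.7 in the second, so they moved 0.3 units closer together.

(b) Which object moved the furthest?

the magenta sphere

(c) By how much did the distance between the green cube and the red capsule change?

+0.8

The distance was about 4.1 in the first image and 4.9 in the second, so they moved 0.8 units further apart.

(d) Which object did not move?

the cyan capsule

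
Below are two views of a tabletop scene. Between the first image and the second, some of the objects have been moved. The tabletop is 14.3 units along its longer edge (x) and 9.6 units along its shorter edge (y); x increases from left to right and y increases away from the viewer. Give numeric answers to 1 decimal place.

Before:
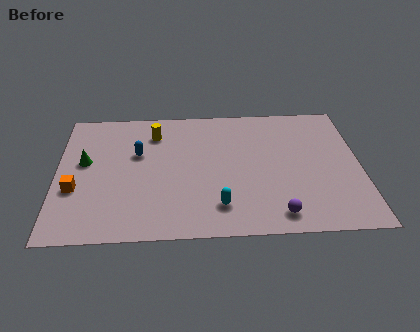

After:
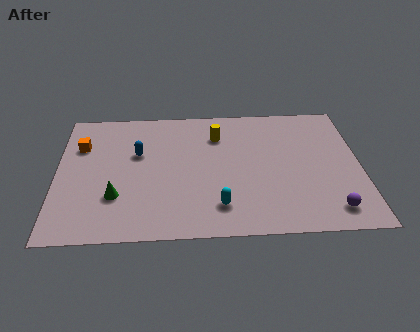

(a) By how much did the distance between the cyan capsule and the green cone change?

-2.3

The distance was about 7.2 in the first image and 4.9 in the second, so they moved 2.3 units closer together.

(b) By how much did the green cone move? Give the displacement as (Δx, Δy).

(1.5, -2.6)

The green cone was at about (1.3, 5.5) and moved to about (2.8, 2.9).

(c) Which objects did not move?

the cyan capsule and the blue capsule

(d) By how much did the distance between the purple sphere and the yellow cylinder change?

-0.7

The distance was about 8.4 in the first image and 7.7 in the second, so they moved 0.7 units closer together.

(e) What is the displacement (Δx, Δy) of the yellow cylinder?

(3.0, -0.3)

The yellow cylinder started near (4.6, 7.5) and ended near (7.6, 7.2).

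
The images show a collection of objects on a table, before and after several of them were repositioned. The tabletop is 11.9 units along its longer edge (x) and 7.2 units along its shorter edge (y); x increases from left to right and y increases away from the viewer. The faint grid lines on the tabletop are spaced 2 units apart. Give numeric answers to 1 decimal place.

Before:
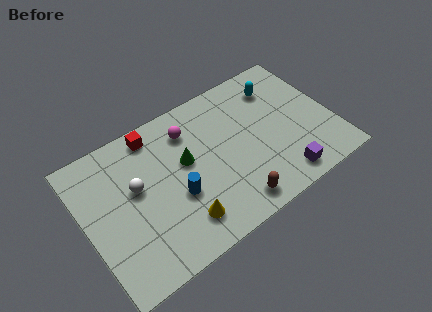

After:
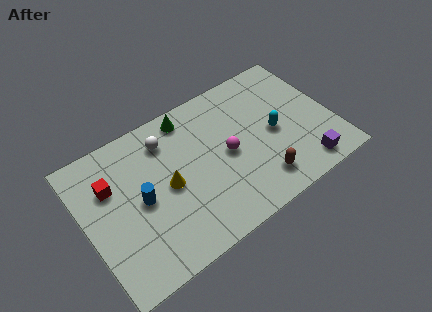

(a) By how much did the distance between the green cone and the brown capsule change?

+1.9

The distance was about 3.6 in the first image and 5.5 in the second, so they moved 1.9 units further apart.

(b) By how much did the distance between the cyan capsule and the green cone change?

-0.3

They were about 5.0 units apart before and 4.7 after — 0.3 units closer together.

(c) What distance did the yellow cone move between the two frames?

2.0

The yellow cone moved from about (4.2, 1.5) to (3.9, 3.5), a distance of √(0.3² + 2.0²) ≈ 2.0.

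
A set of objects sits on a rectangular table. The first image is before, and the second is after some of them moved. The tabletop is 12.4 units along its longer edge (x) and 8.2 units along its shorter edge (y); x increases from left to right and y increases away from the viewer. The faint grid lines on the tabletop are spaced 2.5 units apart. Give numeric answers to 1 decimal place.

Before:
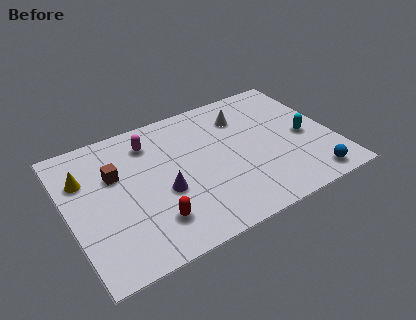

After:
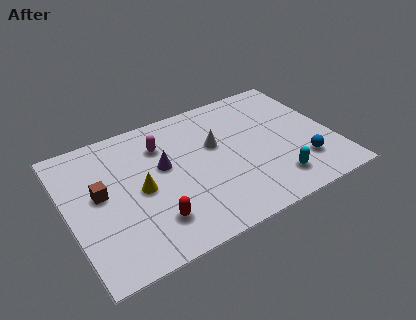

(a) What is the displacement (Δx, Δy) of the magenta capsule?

(0.5, -0.4)

The magenta capsule started near (4.1, 6.5) and ended near (4.6, 6.1).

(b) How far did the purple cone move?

1.5

The purple cone moved from about (4.3, 3.3) to (4.5, 4.8), a distance of √(0.2² + 1.5²) ≈ 1.5.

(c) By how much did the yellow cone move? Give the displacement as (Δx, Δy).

(2.4, -1.8)

The yellow cone was at about (0.9, 5.7) and moved to about (3.3, 3.9).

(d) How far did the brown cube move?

1.1

The brown cube was near (2.3, 5.3) before and (1.5, 4.5) after, so it travelled √(0.8² + 0.8²) ≈ 1.1 units.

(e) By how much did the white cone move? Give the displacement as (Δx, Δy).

(-1.5, -1.2)

From the two frames, the white cone sits at roughly (8.5, 6.2) before and (7.0, 5.0) after.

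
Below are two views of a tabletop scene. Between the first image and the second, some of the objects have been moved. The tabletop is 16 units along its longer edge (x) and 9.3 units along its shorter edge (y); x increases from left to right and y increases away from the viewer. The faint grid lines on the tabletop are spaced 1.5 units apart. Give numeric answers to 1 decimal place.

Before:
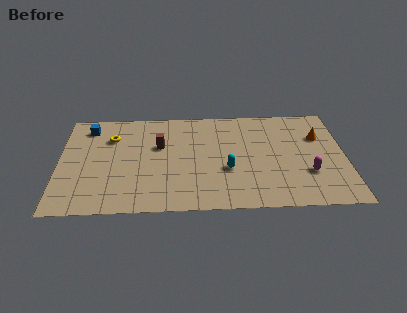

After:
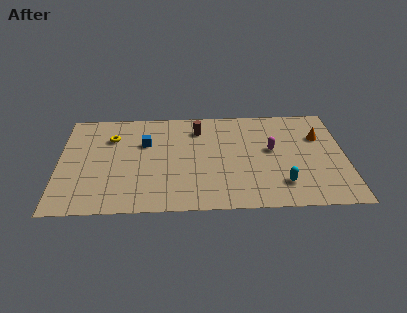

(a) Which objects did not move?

the orange cone and the yellow torus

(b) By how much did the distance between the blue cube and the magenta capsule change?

-6.0

Before: roughly 13.2 units apart; after: 7.2. That's 6.0 units closer together.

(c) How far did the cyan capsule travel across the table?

3.3

The cyan capsule moved from about (9.4, 3.5) to (12.4, 2.1), a distance of √(3.0² + 1.4²) ≈ 3.3.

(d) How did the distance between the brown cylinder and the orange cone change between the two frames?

-2.1

The distance was about 9.0 in the first image and 6.9 in the second, so they moved 2.1 units closer together.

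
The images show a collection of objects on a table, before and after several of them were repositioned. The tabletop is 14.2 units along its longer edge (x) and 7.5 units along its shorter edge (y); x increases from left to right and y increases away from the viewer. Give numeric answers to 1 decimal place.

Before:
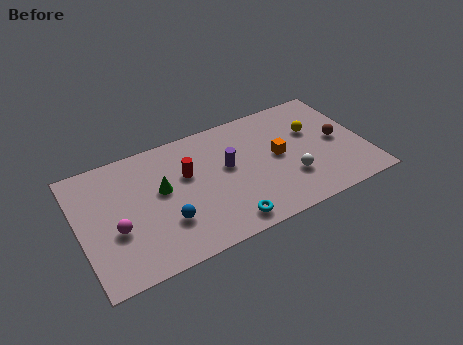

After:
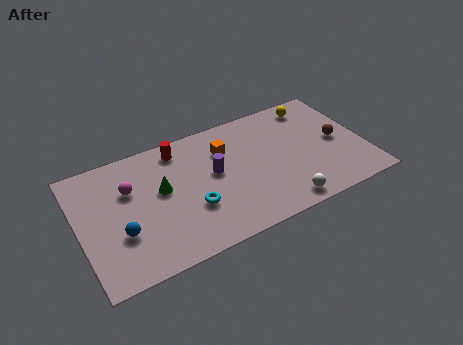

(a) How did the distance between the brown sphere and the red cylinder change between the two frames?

+0.6

Before: roughly 7.6 units apart; after: 8.2. That's 0.6 units further apart.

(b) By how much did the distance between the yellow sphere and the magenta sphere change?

-0.7

The distance was about 10.3 in the first image and 9.6 in the second, so they moved 0.7 units closer together.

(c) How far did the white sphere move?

1.5

The white sphere moved from about (10.3, 2.3) to (9.7, 0.9), a distance of √(0.6² + 1.4²) ≈ 1.5.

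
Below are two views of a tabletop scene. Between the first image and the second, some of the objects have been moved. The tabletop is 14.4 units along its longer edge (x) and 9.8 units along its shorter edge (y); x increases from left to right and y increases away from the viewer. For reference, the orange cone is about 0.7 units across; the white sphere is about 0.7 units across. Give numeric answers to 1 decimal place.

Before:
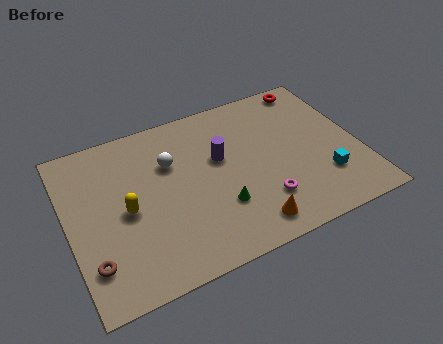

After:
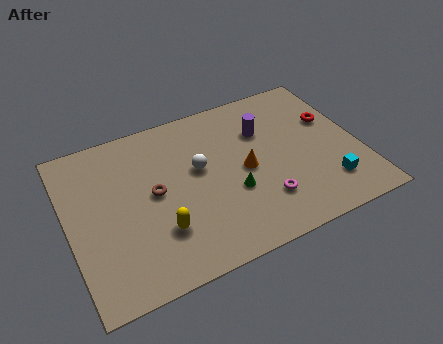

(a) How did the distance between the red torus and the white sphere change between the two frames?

-1.0

They were about 7.8 units apart before and 6.8 after — 1.0 units closer together.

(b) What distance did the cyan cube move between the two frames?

0.5

The cyan cube was near (12.4, 2.7) before and (12.5, 2.2) after, so it travelled √(0.1² + 0.5²) ≈ 0.5 units.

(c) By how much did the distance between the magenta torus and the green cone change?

-0.4

The distance was about 2.2 in the first image and 1.8 in the second, so they moved 0.4 units closer together.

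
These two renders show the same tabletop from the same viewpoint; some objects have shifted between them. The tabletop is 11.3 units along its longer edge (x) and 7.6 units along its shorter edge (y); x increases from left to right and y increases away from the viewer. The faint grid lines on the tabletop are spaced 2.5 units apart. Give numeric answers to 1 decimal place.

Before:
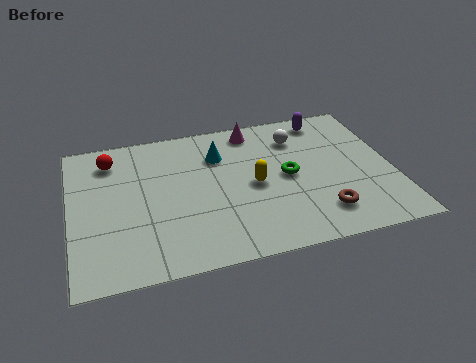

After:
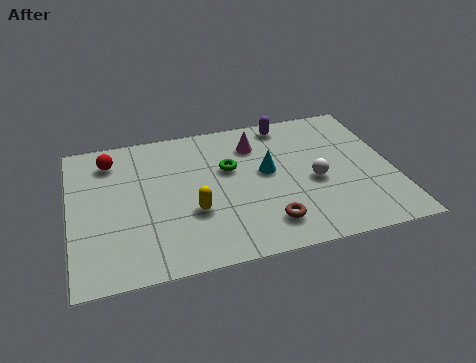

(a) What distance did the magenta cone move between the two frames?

0.8

The magenta cone moved from about (6.6, 6.6) to (6.6, 5.8), a distance of √(0.0² + 0.8²) ≈ 0.8.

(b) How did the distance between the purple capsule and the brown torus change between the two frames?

+0.3

The distance was about 5.0 in the first image and 5.3 in the second, so they moved 0.3 units further apart.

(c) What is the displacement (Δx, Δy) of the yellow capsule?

(-2.2, -0.9)

The yellow capsule was at about (6.4, 3.6) and moved to about (4.2, 2.7).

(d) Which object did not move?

the red sphere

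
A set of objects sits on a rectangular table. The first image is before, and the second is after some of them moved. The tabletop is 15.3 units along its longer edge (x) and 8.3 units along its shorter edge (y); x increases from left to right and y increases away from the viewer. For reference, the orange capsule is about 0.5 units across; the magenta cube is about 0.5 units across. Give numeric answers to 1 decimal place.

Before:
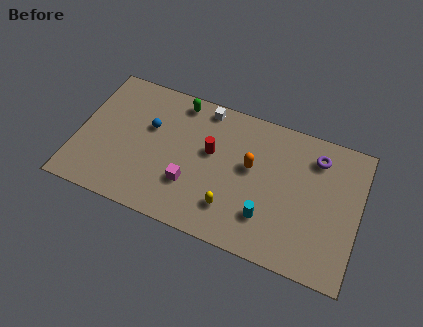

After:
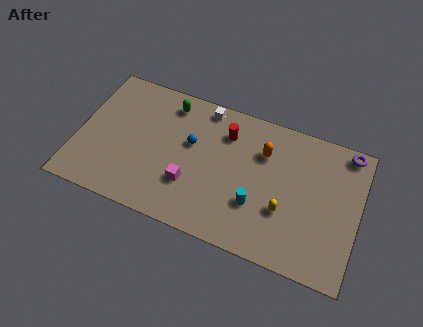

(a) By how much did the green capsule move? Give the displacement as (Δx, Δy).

(-0.5, -0.3)

The green capsule was at about (5.2, 7.3) and moved to about (4.7, 7.0).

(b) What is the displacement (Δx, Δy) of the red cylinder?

(0.7, 1.4)

The red cylinder started near (7.2, 4.9) and ended near (7.9, 6.3).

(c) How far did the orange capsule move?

1.3

The orange capsule was near (9.4, 4.8) before and (10.0, 5.9) after, so it travelled √(0.6² + 1.1²) ≈ 1.3 units.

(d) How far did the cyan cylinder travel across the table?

0.8

The cyan cylinder was near (10.5, 2.2) before and (9.9, 2.7) after, so it travelled √(0.6² + 0.5²) ≈ 0.8 units.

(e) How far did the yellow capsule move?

2.9

The yellow capsule moved from about (8.6, 2.0) to (11.4, 2.9), a distance of √(2.8² + 0.9²) ≈ 2.9.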